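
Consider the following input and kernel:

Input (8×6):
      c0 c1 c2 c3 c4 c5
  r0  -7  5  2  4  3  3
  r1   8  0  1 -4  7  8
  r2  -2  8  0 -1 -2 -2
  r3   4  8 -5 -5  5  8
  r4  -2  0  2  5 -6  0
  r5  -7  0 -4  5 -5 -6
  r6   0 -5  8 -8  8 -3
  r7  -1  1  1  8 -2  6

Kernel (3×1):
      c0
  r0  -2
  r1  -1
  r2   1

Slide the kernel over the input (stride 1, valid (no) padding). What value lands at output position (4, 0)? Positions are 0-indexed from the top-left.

11

The receptive field on the input at this output position is [-2 / -7 / 0]. Elementwise product with the kernel and sum: -2·-2 + -7·-1 + 0·1.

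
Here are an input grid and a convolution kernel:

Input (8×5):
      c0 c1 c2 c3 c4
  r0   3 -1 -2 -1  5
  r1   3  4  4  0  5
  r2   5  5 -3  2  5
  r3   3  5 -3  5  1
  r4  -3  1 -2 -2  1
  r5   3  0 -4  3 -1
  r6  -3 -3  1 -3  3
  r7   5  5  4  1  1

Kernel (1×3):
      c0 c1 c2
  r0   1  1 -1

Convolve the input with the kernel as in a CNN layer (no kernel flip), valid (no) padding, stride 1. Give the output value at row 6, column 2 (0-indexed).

The receptive field on the input at this output position is [1 -3 3]. Elementwise product with the kernel and sum: 1·1 + -3·1 + 3·-1.

-5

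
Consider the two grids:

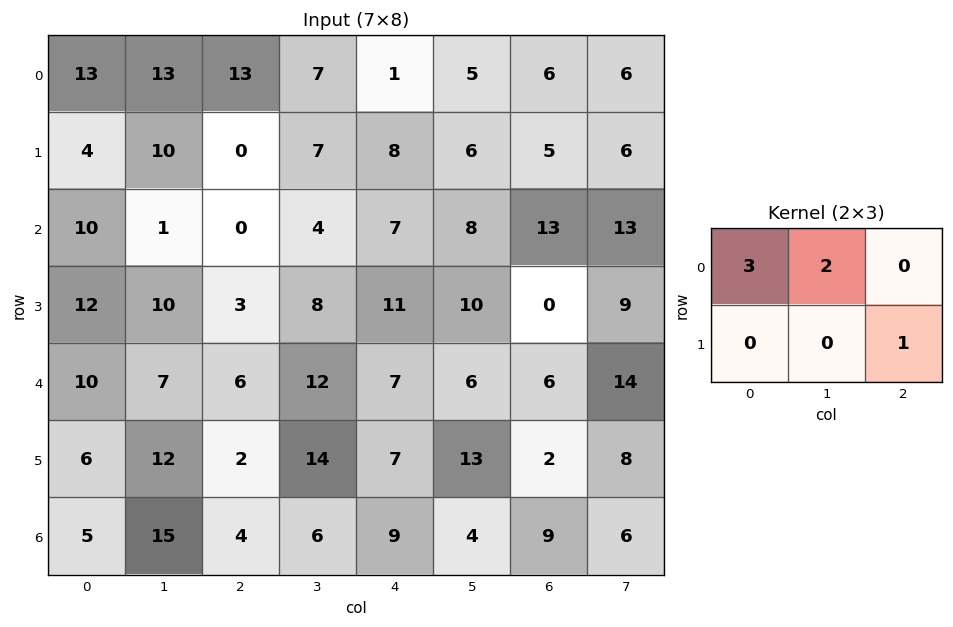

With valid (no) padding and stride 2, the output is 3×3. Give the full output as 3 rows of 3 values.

Output[0,0]: The receptive field on the input at this output position is [13 13 13 / 4 10 0]. Elementwise product with the kernel and sum: 13·3 + 13·2 + 0·1.

65 61 18
35 19 37
46 49 35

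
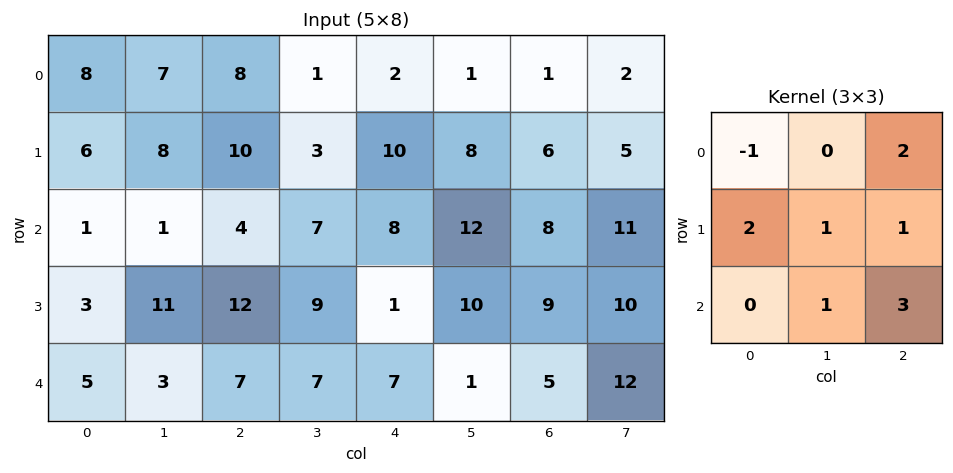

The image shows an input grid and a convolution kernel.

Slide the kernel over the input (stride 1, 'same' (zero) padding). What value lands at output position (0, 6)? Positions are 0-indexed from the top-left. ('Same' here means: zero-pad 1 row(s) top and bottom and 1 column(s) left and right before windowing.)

The receptive field on the zero-padded input at this output position is [0 0 0 / 1 1 2 / 8 6 5]. Elementwise product with the kernel and sum: 0·-1 + 0·2 + 1·2 + 1·1 + 2·1 + 6·1 + 5·3.

26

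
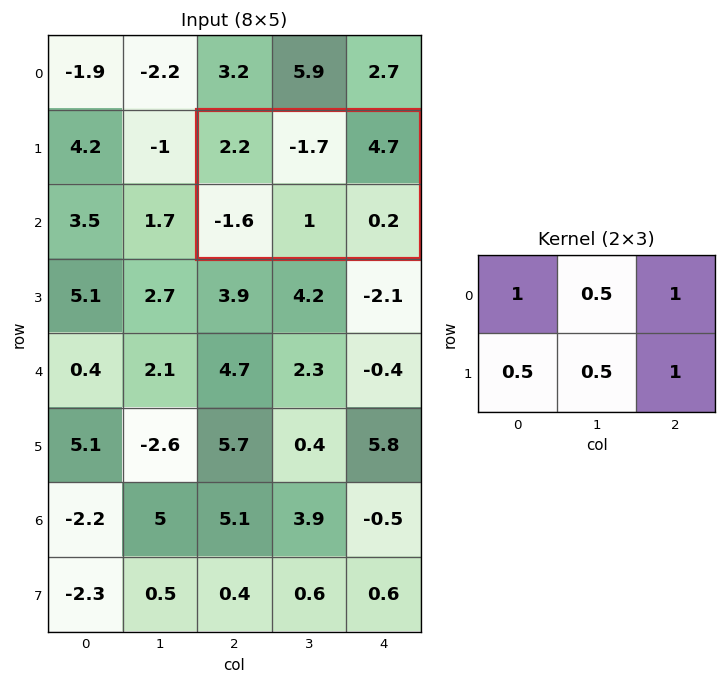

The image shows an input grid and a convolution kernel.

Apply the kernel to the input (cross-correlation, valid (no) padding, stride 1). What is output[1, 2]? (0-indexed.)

5.95

The receptive field on the input at this output position is [2.2 -1.7 4.7 / -1.6 1 0.2]. Elementwise product with the kernel and sum: 2.2·1 + -1.7·0.5 + 4.7·1 + -1.6·0.5 + 1·0.5 + 0.2·1.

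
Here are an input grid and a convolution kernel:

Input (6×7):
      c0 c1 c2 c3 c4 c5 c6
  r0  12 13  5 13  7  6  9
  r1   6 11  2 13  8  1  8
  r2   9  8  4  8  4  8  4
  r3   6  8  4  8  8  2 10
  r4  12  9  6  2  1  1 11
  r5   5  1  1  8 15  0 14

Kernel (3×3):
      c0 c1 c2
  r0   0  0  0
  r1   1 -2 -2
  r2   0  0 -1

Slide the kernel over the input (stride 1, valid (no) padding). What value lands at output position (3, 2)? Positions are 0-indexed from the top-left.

The receptive field on the input at this output position is [4 8 8 / 6 2 1 / 1 8 15]. Elementwise product with the kernel and sum: 6·1 + 2·-2 + 1·-2 + 15·-1.

-15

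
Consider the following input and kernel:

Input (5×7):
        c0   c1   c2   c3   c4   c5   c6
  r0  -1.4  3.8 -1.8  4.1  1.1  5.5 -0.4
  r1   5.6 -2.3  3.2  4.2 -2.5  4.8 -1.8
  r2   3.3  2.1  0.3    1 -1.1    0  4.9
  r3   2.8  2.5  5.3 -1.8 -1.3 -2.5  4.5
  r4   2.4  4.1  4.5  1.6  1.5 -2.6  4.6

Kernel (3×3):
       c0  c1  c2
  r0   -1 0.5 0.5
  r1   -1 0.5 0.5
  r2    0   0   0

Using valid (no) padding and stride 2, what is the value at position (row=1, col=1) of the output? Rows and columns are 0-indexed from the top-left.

The receptive field on the input at this output position is [0.3 1 -1.1 / 5.3 -1.8 -1.3 / 4.5 1.6 1.5]. Elementwise product with the kernel and sum: 0.3·-1 + 1·0.5 + -1.1·0.5 + 5.3·-1 + -1.8·0.5 + -1.3·0.5.

-7.2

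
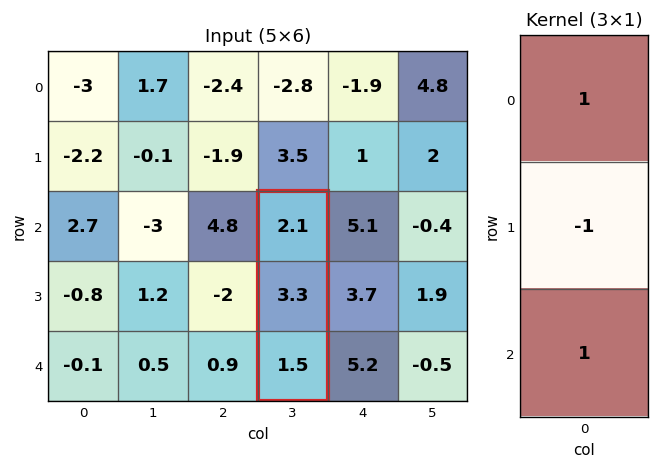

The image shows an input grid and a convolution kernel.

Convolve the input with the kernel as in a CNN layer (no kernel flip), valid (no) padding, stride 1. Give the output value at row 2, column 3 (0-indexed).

0.3

The receptive field on the input at this output position is [2.1 / 3.3 / 1.5]. Elementwise product with the kernel and sum: 2.1·1 + 3.3·-1 + 1.5·1.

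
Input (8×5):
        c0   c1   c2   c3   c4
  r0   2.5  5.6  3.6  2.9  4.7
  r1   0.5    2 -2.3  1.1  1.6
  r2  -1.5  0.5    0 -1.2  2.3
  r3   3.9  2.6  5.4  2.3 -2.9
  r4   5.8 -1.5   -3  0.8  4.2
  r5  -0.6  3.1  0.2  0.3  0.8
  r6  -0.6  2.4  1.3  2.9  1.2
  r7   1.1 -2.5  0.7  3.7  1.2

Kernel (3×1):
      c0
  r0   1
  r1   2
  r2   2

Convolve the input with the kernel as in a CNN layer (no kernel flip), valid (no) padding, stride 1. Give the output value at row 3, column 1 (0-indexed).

5.8

The receptive field on the input at this output position is [2.6 / -1.5 / 3.1]. Elementwise product with the kernel and sum: 2.6·1 + -1.5·2 + 3.1·2.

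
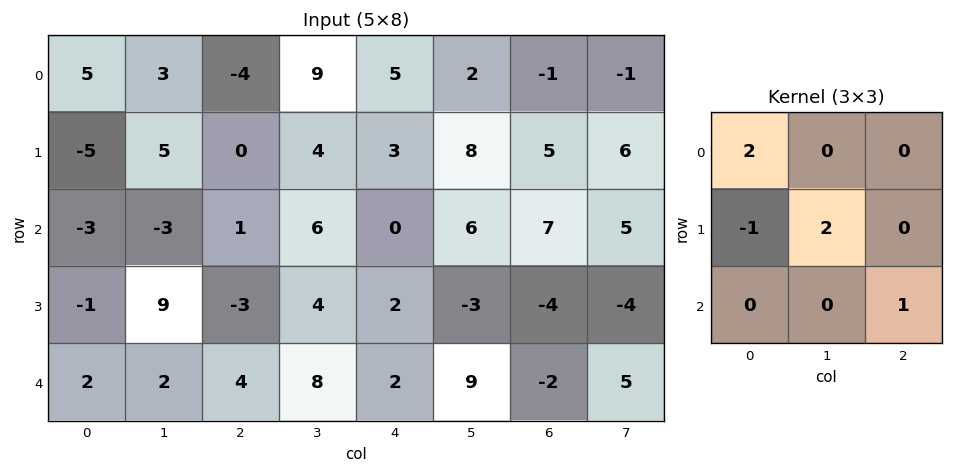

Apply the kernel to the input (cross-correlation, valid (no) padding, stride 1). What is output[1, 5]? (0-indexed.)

The receptive field on the input at this output position is [8 5 6 / 6 7 5 / -3 -4 -4]. Elementwise product with the kernel and sum: 8·2 + 6·-1 + 7·2 + -4·1.

20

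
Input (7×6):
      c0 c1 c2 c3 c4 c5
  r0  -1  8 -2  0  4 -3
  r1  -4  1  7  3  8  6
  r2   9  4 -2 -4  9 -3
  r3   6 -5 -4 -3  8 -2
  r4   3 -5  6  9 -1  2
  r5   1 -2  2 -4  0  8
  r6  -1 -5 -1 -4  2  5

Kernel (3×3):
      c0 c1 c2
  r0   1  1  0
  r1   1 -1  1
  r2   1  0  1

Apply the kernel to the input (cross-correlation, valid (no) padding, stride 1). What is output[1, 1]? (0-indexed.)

2

The receptive field on the input at this output position is [1 7 3 / 4 -2 -4 / -5 -4 -3]. Elementwise product with the kernel and sum: 1·1 + 7·1 + 4·1 + -2·-1 + -4·1 + -5·1 + -3·1.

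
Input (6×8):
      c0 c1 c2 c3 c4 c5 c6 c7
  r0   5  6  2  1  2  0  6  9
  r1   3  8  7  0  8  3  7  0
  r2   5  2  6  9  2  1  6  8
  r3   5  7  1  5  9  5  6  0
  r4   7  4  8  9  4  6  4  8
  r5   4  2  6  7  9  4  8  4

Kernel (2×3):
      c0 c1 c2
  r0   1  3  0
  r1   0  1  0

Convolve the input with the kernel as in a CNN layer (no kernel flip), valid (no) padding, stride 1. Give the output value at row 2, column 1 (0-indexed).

21

The receptive field on the input at this output position is [2 6 9 / 7 1 5]. Elementwise product with the kernel and sum: 2·1 + 6·3 + 1·1.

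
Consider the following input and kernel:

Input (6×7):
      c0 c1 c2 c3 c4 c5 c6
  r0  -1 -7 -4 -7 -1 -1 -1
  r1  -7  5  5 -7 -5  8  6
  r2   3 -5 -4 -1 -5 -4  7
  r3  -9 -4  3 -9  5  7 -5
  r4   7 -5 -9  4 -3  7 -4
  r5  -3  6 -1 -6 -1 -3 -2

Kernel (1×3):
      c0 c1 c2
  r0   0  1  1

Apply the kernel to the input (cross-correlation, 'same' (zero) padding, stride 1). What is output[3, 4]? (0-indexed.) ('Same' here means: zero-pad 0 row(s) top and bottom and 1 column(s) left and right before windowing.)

The receptive field on the zero-padded input at this output position is [-9 5 7]. Elementwise product with the kernel and sum: 5·1 + 7·1.

12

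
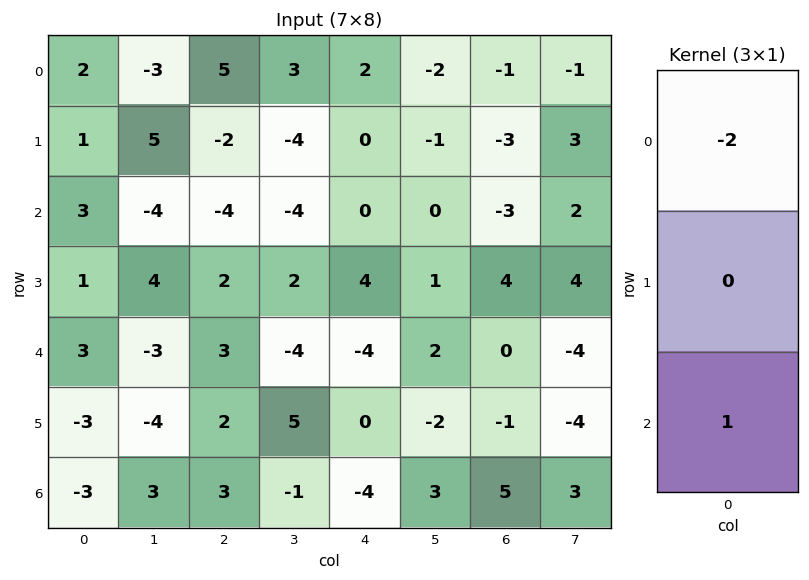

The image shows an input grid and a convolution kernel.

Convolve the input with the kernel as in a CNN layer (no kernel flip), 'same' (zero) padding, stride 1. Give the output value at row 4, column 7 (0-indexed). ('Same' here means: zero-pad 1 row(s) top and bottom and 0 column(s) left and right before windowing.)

The receptive field on the zero-padded input at this output position is [4 / -4 / -4]. Elementwise product with the kernel and sum: 4·-2 + -4·1.

-12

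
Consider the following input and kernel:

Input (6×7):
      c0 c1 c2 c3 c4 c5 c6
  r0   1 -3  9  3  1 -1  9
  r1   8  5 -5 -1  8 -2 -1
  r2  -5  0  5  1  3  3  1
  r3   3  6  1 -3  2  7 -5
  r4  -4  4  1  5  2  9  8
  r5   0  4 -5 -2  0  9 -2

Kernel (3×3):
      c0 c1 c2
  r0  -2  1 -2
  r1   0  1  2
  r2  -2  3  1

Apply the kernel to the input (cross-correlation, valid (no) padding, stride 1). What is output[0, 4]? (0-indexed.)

The receptive field on the input at this output position is [1 -1 9 / 8 -2 -1 / 3 3 1]. Elementwise product with the kernel and sum: 1·-2 + -1·1 + 9·-2 + -2·1 + -1·2 + 3·-2 + 3·3 + 1·1.

-21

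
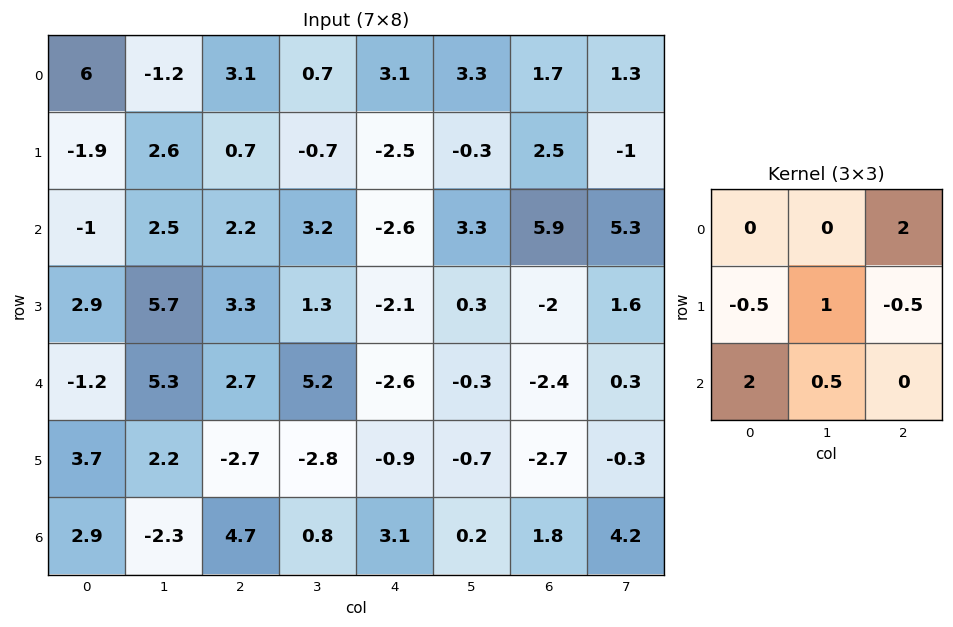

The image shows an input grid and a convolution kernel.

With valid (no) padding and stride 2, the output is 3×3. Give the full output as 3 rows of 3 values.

8.65 12.4 -0.45
7.25 3.5 8.8
11.75 3.6 2.6

Output[0,0]: The receptive field on the input at this output position is [6 -1.2 3.1 / -1.9 2.6 0.7 / -1 2.5 2.2]. Elementwise product with the kernel and sum: 3.1·2 + -1.9·-0.5 + 2.6·1 + 0.7·-0.5 + -1·2 + 2.5·0.5.
Output[0,1]: The receptive field on the input at this output position is [3.1 0.7 3.1 / 0.7 -0.7 -2.5 / 2.2 3.2 -2.6]. Elementwise product with the kernel and sum: 3.1·2 + 0.7·-0.5 + -0.7·1 + -2.5·-0.5 + 2.2·2 + 3.2·0.5.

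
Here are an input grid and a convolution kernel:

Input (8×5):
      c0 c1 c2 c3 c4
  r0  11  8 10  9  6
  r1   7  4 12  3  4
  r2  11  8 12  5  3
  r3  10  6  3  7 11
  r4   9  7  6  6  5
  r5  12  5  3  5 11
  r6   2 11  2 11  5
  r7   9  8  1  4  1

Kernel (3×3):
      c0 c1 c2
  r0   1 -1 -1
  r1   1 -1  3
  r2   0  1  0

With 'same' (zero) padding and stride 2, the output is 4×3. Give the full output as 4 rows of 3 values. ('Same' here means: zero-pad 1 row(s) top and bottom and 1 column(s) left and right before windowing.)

Output[0,0]: The receptive field on the zero-padded input at this output position is [0 0 0 / 0 11 8 / 0 7 4]. Elementwise product with the kernel and sum: 0·1 + 0·-1 + 0·-1 + 0·1 + 11·-1 + 8·3 + 7·1.

20 37 7
12 3 12
8 18 8
23 40 1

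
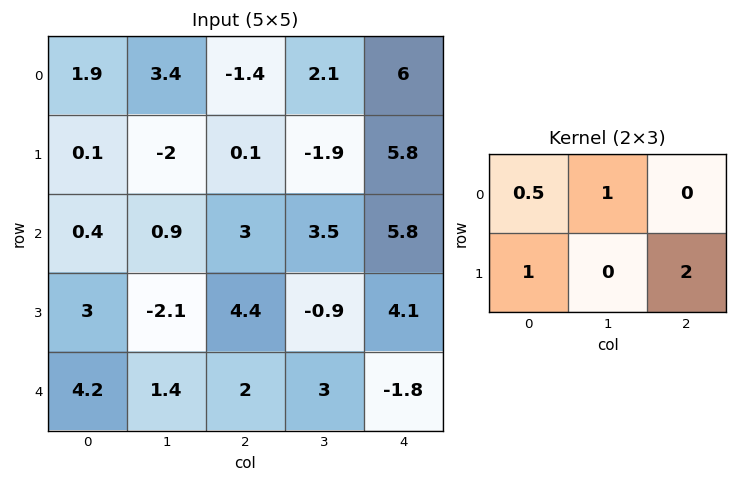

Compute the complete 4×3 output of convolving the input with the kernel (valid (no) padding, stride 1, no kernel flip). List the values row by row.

Output[0,0]: The receptive field on the input at this output position is [1.9 3.4 -1.4 / 0.1 -2 0.1]. Elementwise product with the kernel and sum: 1.9·0.5 + 3.4·1 + 0.1·1 + 0.1·2.

4.65 -5.5 13.1
4.45 7 12.75
12.9 -0.45 17.6
7.6 10.75 -0.3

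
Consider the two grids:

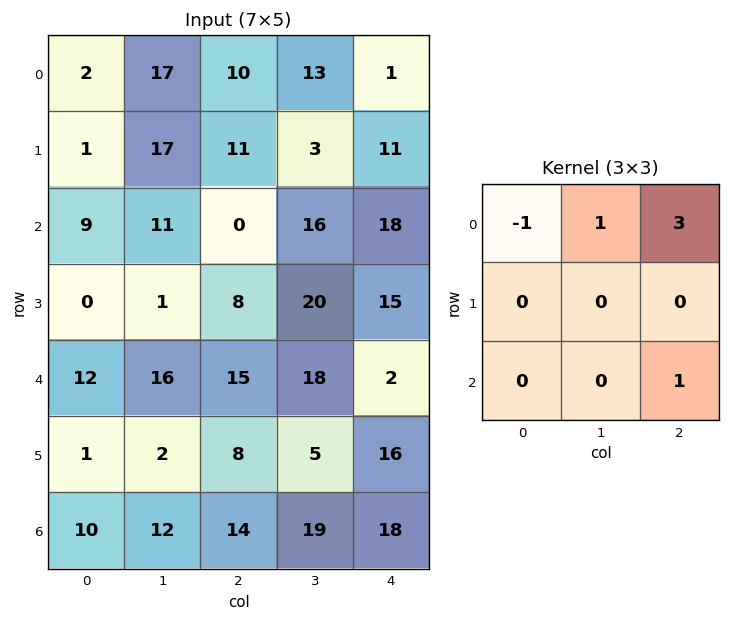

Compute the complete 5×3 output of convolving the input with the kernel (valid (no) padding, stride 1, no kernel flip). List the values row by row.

Output[0,0]: The receptive field on the input at this output position is [2 17 10 / 1 17 11 / 9 11 0]. Elementwise product with the kernel and sum: 2·-1 + 17·1 + 10·3 + 0·1.

45 48 24
57 23 40
17 55 72
33 72 73
63 72 27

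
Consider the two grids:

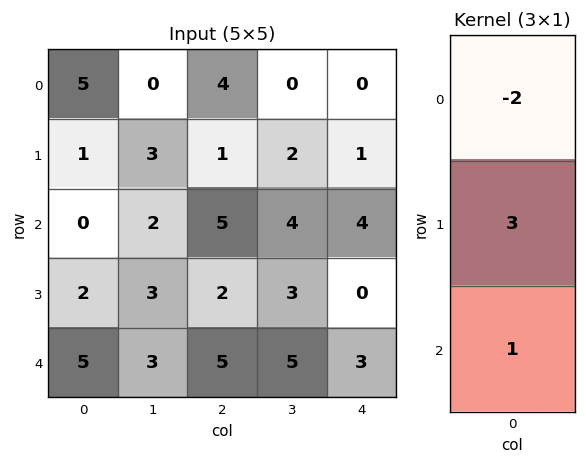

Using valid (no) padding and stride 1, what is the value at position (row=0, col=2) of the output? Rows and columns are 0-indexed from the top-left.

The receptive field on the input at this output position is [4 / 1 / 5]. Elementwise product with the kernel and sum: 4·-2 + 1·3 + 5·1.

0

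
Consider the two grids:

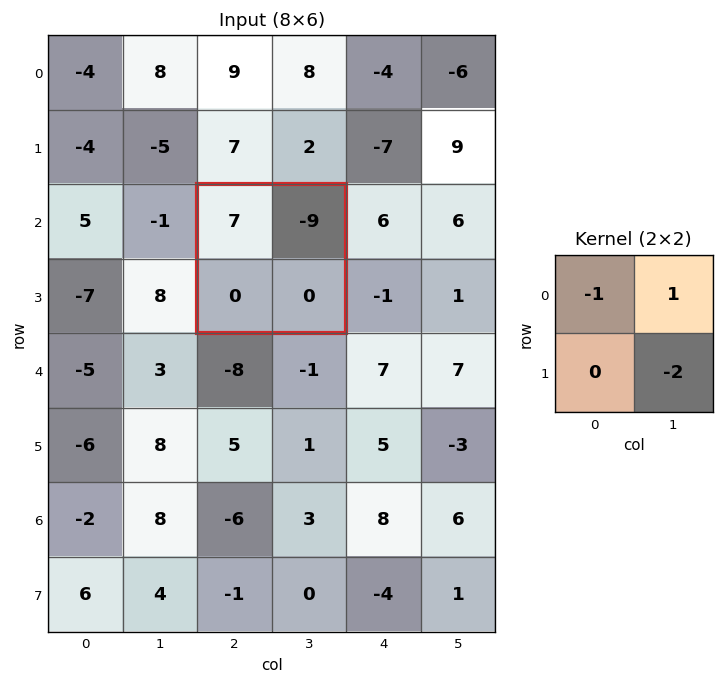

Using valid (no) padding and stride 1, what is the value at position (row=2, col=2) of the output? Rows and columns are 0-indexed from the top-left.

The receptive field on the input at this output position is [7 -9 / 0 0]. Elementwise product with the kernel and sum: 7·-1 + -9·1 + 0·-2.

-16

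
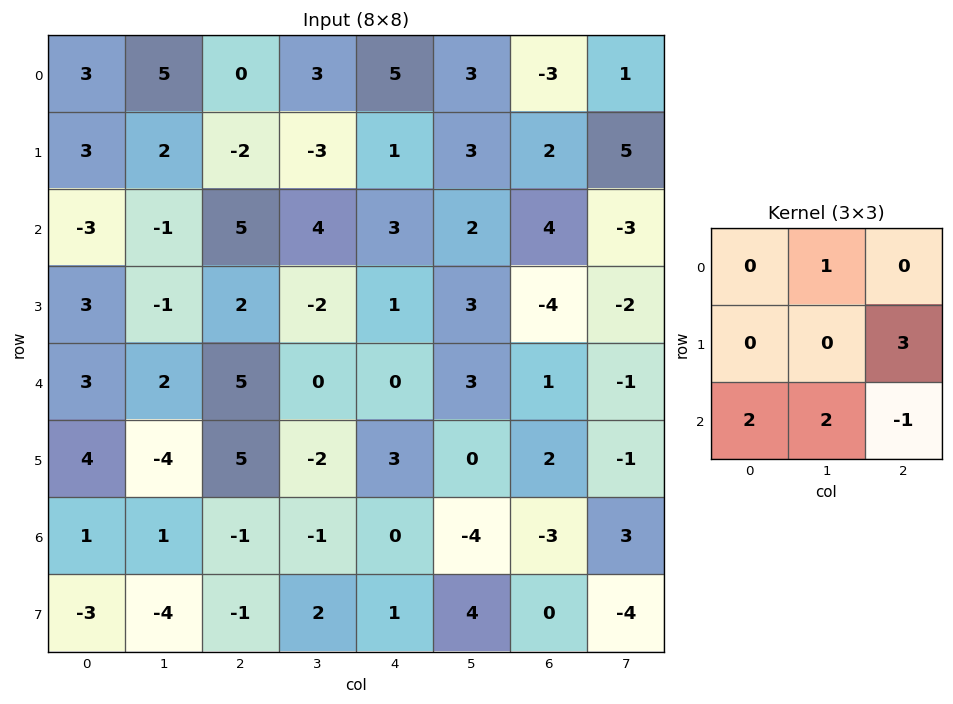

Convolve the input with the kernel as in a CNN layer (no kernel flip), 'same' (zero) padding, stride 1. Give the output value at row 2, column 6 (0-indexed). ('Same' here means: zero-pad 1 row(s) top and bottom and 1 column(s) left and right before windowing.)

-7

The receptive field on the zero-padded input at this output position is [3 2 5 / 2 4 -3 / 3 -4 -2]. Elementwise product with the kernel and sum: 2·1 + -3·3 + 3·2 + -4·2 + -2·-1.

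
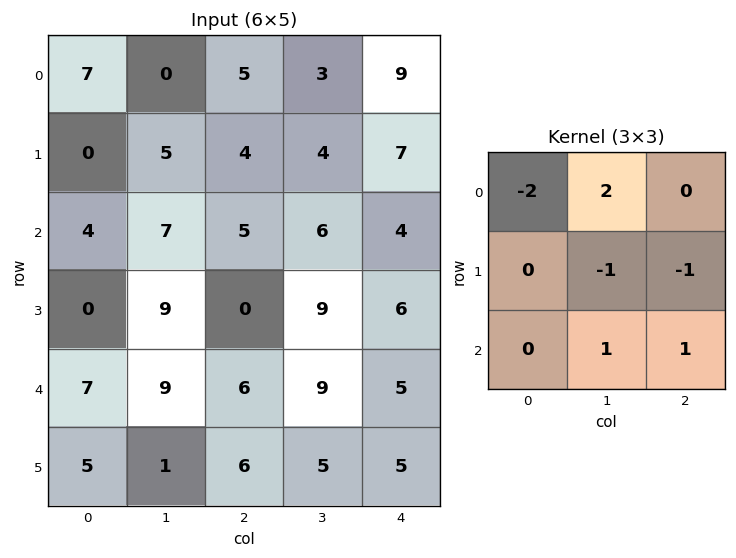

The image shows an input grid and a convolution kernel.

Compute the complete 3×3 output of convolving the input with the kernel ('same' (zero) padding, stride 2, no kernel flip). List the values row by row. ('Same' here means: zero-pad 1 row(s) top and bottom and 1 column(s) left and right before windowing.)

-2 0 -2
-2 -4 8
-10 -22 -6

Output[0,0]: The receptive field on the zero-padded input at this output position is [0 0 0 / 0 7 0 / 0 0 5]. Elementwise product with the kernel and sum: 0·-2 + 0·2 + 7·-1 + 0·-1 + 0·1 + 5·1.
Output[0,1]: The receptive field on the zero-padded input at this output position is [0 0 0 / 0 5 3 / 5 4 4]. Elementwise product with the kernel and sum: 0·-2 + 0·2 + 5·-1 + 3·-1 + 4·1 + 4·1.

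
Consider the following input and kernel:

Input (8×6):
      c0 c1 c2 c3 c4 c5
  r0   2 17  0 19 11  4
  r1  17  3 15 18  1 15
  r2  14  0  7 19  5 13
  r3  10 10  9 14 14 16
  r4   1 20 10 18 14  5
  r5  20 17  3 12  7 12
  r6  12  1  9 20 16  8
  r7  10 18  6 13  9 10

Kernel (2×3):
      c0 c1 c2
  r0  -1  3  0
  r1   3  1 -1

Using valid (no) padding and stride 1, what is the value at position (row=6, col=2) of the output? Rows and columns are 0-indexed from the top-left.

The receptive field on the input at this output position is [9 20 16 / 6 13 9]. Elementwise product with the kernel and sum: 9·-1 + 20·3 + 6·3 + 13·1 + 9·-1.

73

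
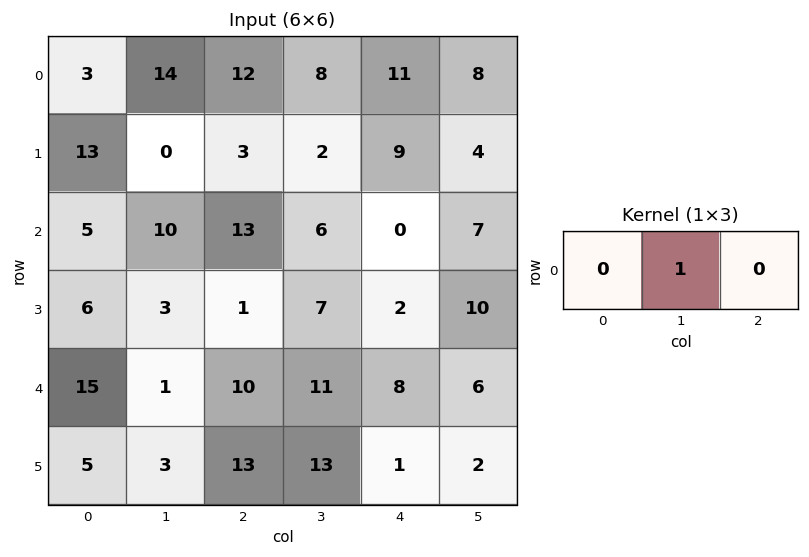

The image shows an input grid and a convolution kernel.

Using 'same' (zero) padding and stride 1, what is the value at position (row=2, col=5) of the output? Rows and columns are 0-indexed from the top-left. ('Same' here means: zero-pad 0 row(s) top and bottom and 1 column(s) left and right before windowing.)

The receptive field on the zero-padded input at this output position is [0 7 0]. Elementwise product with the kernel and sum: 7·1.

7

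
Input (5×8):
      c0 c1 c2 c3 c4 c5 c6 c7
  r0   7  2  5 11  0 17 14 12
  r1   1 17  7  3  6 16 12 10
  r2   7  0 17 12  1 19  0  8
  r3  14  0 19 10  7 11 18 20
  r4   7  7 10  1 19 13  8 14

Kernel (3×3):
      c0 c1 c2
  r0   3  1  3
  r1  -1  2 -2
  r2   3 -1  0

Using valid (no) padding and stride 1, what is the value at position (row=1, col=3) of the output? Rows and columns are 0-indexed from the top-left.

The receptive field on the input at this output position is [3 6 16 / 12 1 19 / 10 7 11]. Elementwise product with the kernel and sum: 3·3 + 6·1 + 16·3 + 12·-1 + 1·2 + 19·-2 + 10·3 + 7·-1.

38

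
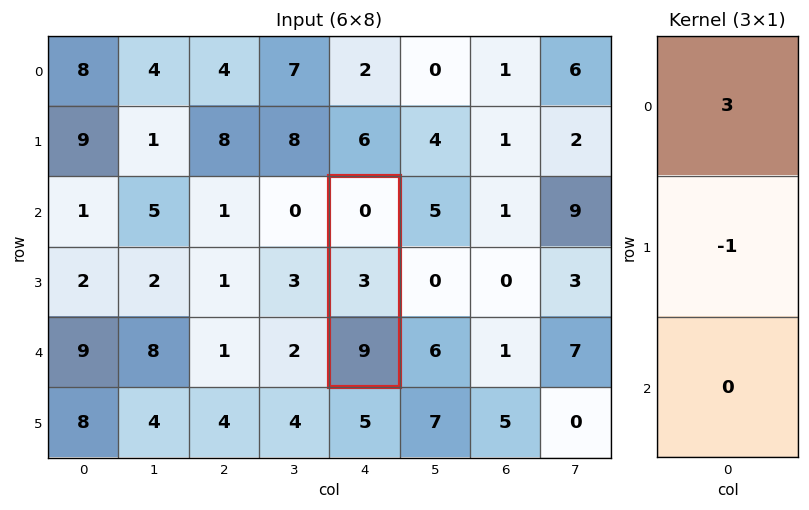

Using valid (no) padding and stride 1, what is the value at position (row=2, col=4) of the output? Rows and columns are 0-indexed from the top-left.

The receptive field on the input at this output position is [0 / 3 / 9]. Elementwise product with the kernel and sum: 0·3 + 3·-1.

-3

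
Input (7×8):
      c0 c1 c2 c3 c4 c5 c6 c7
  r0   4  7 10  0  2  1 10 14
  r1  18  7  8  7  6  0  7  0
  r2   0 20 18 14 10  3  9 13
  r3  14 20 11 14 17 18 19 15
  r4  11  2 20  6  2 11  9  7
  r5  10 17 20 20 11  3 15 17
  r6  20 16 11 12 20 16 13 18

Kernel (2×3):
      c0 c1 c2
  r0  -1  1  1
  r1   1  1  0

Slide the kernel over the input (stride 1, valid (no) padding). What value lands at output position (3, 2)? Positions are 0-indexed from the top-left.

The receptive field on the input at this output position is [11 14 17 / 20 6 2]. Elementwise product with the kernel and sum: 11·-1 + 14·1 + 17·1 + 20·1 + 6·1.

46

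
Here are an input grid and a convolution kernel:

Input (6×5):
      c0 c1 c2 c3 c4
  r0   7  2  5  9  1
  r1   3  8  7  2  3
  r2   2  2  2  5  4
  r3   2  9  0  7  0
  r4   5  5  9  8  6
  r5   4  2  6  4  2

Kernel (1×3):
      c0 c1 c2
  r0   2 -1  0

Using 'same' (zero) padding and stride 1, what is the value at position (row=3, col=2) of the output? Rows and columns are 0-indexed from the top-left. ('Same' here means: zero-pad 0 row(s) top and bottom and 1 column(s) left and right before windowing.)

18

The receptive field on the zero-padded input at this output position is [9 0 7]. Elementwise product with the kernel and sum: 9·2 + 0·-1.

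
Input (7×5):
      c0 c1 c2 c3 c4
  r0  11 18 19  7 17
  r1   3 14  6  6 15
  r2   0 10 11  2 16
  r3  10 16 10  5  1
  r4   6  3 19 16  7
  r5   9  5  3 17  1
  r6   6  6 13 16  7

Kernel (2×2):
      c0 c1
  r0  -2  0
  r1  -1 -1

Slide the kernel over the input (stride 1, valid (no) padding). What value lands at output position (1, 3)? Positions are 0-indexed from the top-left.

The receptive field on the input at this output position is [6 15 / 2 16]. Elementwise product with the kernel and sum: 6·-2 + 2·-1 + 16·-1.

-30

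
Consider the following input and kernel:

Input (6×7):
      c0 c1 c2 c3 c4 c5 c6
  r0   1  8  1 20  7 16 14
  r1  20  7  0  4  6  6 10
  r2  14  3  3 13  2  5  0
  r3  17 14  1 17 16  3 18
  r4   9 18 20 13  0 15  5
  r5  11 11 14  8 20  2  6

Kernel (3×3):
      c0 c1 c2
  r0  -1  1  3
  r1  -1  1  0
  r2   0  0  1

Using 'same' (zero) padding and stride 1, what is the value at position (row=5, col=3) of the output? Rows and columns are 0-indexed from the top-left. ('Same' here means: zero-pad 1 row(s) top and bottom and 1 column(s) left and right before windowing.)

-13

The receptive field on the zero-padded input at this output position is [20 13 0 / 14 8 20 / 0 0 0]. Elementwise product with the kernel and sum: 20·-1 + 13·1 + 0·3 + 14·-1 + 8·1 + 0·1.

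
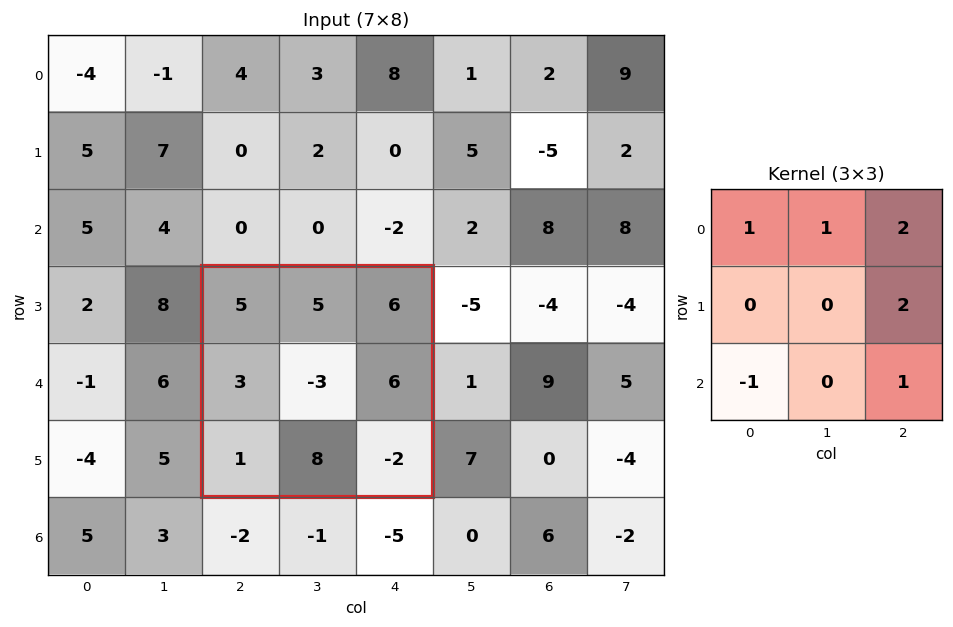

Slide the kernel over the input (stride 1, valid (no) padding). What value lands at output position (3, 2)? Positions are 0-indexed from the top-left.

The receptive field on the input at this output position is [5 5 6 / 3 -3 6 / 1 8 -2]. Elementwise product with the kernel and sum: 5·1 + 5·1 + 6·2 + 6·2 + 1·-1 + -2·1.

31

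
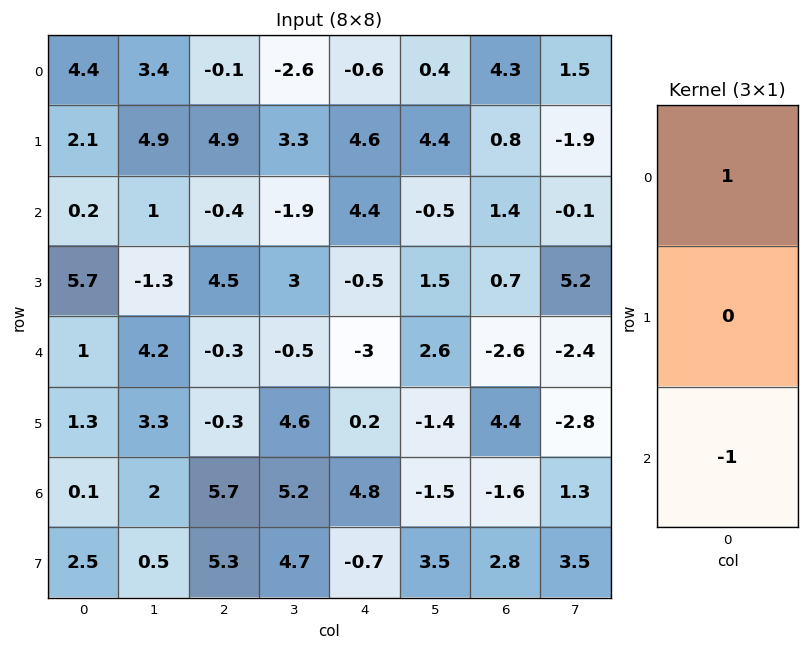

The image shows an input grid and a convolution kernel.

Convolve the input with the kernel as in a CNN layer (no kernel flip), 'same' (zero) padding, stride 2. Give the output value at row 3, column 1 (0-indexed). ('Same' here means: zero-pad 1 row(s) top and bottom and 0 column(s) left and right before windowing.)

-5.6

The receptive field on the zero-padded input at this output position is [-0.3 / 5.7 / 5.3]. Elementwise product with the kernel and sum: -0.3·1 + 5.3·-1.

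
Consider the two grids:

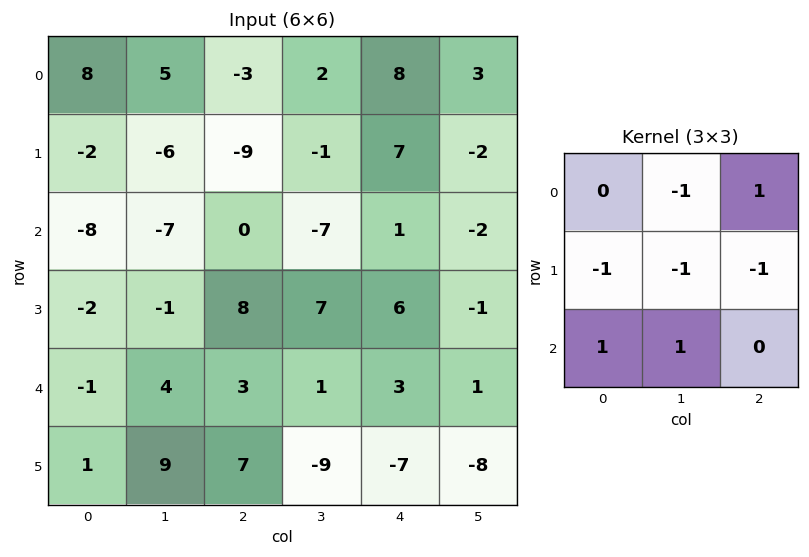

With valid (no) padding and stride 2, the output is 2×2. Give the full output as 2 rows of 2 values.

Output[0,0]: The receptive field on the input at this output position is [8 5 -3 / -2 -6 -9 / -8 -7 0]. Elementwise product with the kernel and sum: 5·-1 + -3·1 + -2·-1 + -6·-1 + -9·-1 + -8·1 + -7·1.
Output[0,1]: The receptive field on the input at this output position is [-3 2 8 / -9 -1 7 / 0 -7 1]. Elementwise product with the kernel and sum: 2·-1 + 8·1 + -9·-1 + -1·-1 + 7·-1 + 0·1 + -7·1.

-6 2
5 -9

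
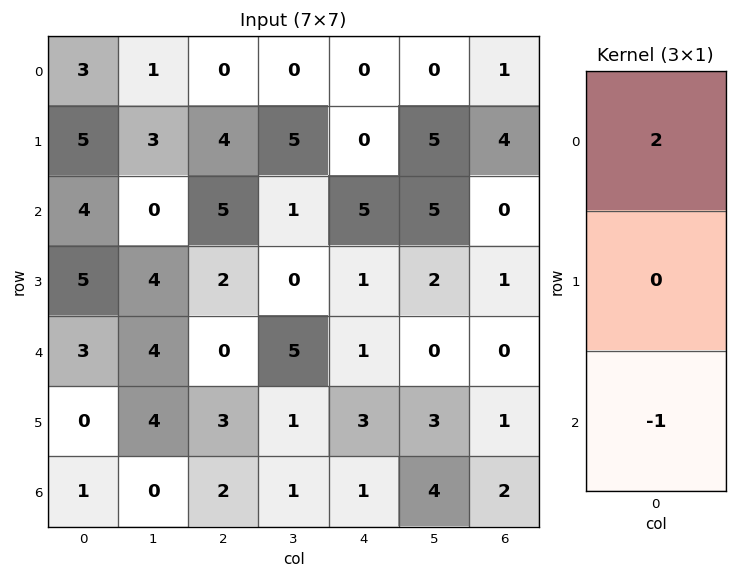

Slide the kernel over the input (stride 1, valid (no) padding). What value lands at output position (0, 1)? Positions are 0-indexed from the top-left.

2

The receptive field on the input at this output position is [1 / 3 / 0]. Elementwise product with the kernel and sum: 1·2 + 0·-1.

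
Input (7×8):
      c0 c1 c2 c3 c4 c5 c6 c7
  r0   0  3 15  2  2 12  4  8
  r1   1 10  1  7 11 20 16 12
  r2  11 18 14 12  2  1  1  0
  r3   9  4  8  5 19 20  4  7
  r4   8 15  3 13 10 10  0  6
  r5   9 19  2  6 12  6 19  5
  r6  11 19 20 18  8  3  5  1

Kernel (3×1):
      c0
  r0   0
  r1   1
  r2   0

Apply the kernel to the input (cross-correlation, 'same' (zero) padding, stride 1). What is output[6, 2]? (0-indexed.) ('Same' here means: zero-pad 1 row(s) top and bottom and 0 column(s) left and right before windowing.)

The receptive field on the zero-padded input at this output position is [2 / 20 / 0]. Elementwise product with the kernel and sum: 20·1.

20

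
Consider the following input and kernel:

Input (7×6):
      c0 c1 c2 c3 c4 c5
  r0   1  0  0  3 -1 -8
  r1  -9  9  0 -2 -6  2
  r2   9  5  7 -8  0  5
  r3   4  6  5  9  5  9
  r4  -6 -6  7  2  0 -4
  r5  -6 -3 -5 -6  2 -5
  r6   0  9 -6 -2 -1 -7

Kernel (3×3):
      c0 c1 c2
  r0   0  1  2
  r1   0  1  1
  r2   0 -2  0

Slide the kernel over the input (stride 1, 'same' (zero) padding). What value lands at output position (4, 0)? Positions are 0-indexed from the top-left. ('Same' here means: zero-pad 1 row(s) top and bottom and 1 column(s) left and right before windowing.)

The receptive field on the zero-padded input at this output position is [0 4 6 / 0 -6 -6 / 0 -6 -3]. Elementwise product with the kernel and sum: 4·1 + 6·2 + -6·1 + -6·1 + -6·-2.

16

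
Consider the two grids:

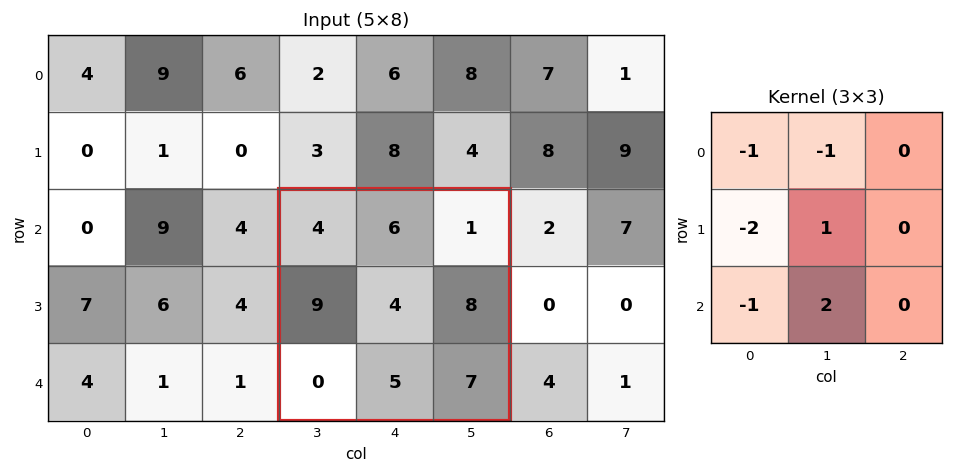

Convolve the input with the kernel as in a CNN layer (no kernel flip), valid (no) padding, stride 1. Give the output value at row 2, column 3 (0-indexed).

The receptive field on the input at this output position is [4 6 1 / 9 4 8 / 0 5 7]. Elementwise product with the kernel and sum: 4·-1 + 6·-1 + 9·-2 + 4·1 + 0·-1 + 5·2.

-14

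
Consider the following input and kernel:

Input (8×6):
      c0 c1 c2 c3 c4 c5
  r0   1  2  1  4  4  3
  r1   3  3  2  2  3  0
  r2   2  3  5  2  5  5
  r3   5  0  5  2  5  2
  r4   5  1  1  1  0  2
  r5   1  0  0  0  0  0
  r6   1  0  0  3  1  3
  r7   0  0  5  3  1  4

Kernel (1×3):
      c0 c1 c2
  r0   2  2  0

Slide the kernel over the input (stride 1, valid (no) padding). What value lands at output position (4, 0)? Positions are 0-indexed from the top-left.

12

The receptive field on the input at this output position is [5 1 1]. Elementwise product with the kernel and sum: 5·2 + 1·2.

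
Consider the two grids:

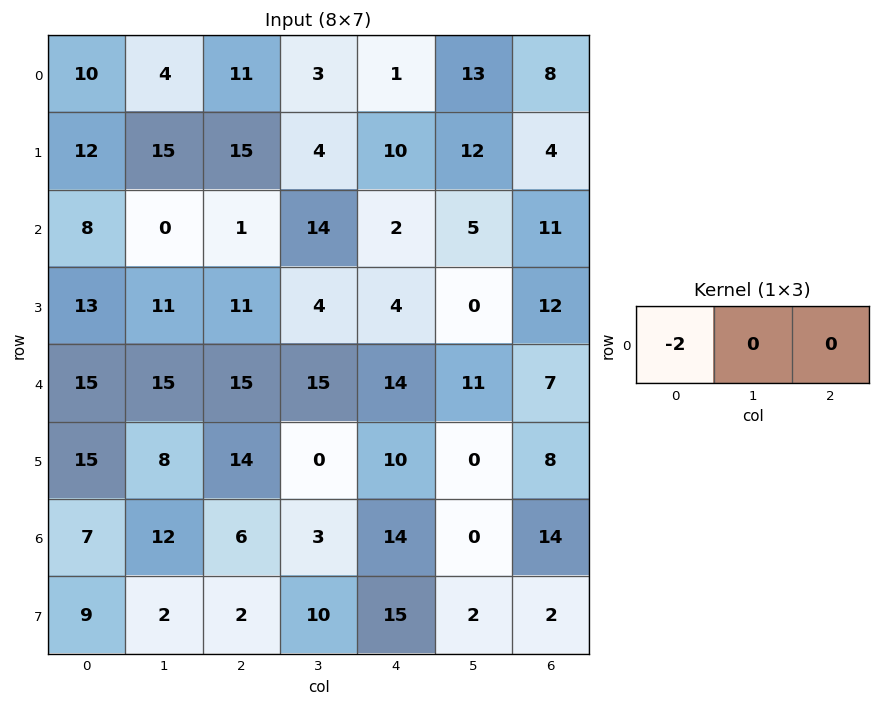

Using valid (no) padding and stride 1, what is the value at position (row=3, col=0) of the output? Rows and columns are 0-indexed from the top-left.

-26

The receptive field on the input at this output position is [13 11 11]. Elementwise product with the kernel and sum: 13·-2.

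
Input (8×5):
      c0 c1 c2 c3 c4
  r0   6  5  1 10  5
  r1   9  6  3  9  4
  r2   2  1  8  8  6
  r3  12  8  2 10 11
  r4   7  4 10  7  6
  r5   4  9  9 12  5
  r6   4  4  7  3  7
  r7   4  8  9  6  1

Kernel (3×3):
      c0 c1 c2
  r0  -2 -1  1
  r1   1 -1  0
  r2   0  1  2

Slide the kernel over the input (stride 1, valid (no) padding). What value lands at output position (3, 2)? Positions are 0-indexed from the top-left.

22

The receptive field on the input at this output position is [2 10 11 / 10 7 6 / 9 12 5]. Elementwise product with the kernel and sum: 2·-2 + 10·-1 + 11·1 + 10·1 + 7·-1 + 12·1 + 5·2.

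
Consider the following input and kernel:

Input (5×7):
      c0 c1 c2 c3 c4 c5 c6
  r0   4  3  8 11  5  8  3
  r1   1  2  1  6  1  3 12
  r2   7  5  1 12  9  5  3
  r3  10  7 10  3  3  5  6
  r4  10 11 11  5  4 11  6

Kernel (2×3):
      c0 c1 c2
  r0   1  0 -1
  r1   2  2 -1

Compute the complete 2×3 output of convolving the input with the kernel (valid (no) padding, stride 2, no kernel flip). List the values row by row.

Output[0,0]: The receptive field on the input at this output position is [4 3 8 / 1 2 1]. Elementwise product with the kernel and sum: 4·1 + 8·-1 + 1·2 + 2·2 + 1·-1.
Output[0,1]: The receptive field on the input at this output position is [8 11 5 / 1 6 1]. Elementwise product with the kernel and sum: 8·1 + 5·-1 + 1·2 + 6·2 + 1·-1.

1 16 -2
30 15 16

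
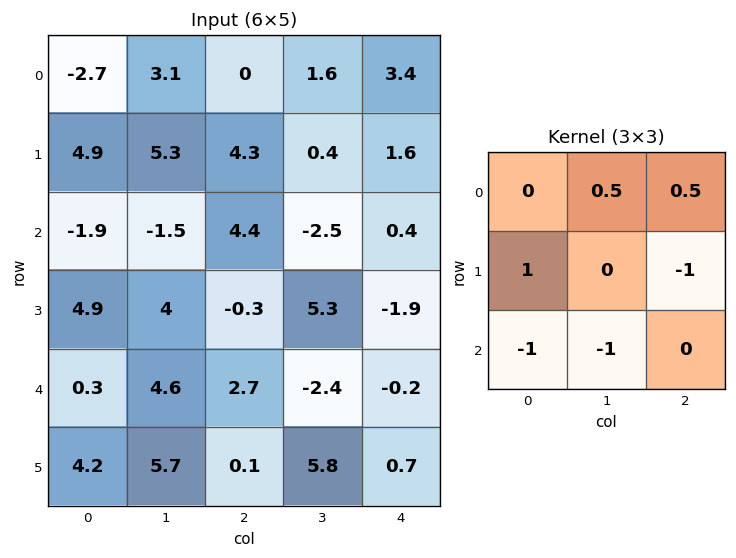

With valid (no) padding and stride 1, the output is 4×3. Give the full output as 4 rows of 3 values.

Output[0,0]: The receptive field on the input at this output position is [-2.7 3.1 0 / 4.9 5.3 4.3 / -1.9 -1.5 4.4]. Elementwise product with the kernel and sum: 3.1·0.5 + 0·0.5 + 4.9·1 + 4.3·-1 + -1.9·-1 + -1.5·-1.

5.55 2.8 3.3
-10.4 -0.35 0
1.75 -7.65 0.25
-10.45 3.7 -1.3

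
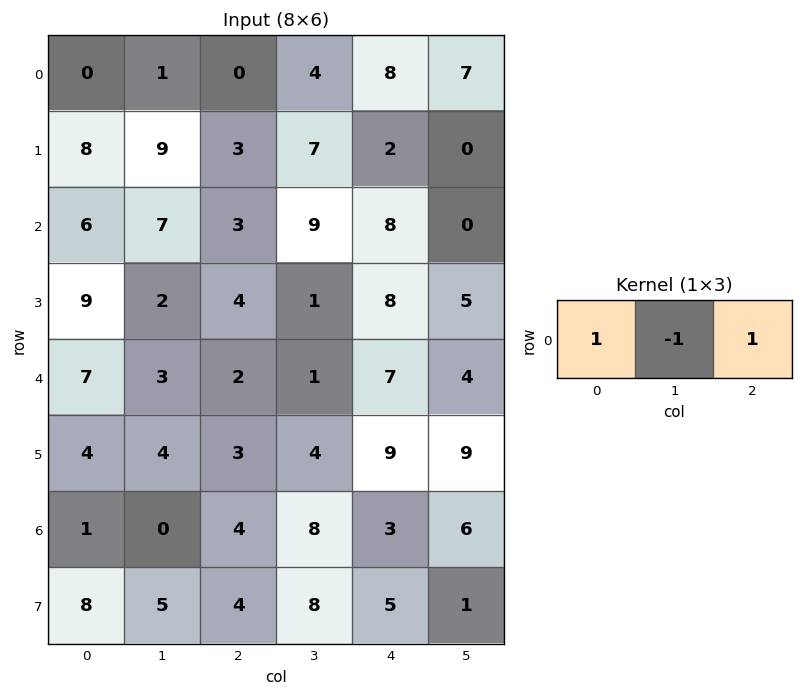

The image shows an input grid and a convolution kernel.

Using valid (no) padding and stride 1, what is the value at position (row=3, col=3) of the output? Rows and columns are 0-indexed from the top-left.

The receptive field on the input at this output position is [1 8 5]. Elementwise product with the kernel and sum: 1·1 + 8·-1 + 5·1.

-2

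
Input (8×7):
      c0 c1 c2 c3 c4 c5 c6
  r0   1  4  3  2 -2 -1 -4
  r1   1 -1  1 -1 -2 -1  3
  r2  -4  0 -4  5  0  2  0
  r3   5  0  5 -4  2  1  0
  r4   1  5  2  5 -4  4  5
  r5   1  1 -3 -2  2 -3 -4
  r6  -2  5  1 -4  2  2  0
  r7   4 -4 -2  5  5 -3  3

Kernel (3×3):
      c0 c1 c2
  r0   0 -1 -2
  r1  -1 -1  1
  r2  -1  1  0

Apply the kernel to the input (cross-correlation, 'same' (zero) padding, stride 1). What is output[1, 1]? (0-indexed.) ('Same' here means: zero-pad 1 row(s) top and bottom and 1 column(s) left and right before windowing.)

-5

The receptive field on the zero-padded input at this output position is [1 4 3 / 1 -1 1 / -4 0 -4]. Elementwise product with the kernel and sum: 4·-1 + 3·-2 + 1·-1 + -1·-1 + 1·1 + -4·-1 + 0·1.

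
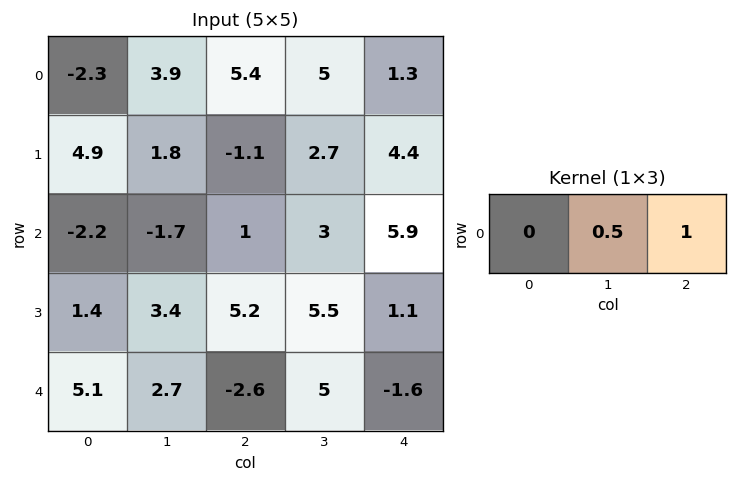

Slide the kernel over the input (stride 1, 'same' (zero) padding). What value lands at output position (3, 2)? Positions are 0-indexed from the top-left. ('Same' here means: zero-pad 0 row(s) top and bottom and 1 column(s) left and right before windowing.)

The receptive field on the zero-padded input at this output position is [3.4 5.2 5.5]. Elementwise product with the kernel and sum: 5.2·0.5 + 5.5·1.

8.1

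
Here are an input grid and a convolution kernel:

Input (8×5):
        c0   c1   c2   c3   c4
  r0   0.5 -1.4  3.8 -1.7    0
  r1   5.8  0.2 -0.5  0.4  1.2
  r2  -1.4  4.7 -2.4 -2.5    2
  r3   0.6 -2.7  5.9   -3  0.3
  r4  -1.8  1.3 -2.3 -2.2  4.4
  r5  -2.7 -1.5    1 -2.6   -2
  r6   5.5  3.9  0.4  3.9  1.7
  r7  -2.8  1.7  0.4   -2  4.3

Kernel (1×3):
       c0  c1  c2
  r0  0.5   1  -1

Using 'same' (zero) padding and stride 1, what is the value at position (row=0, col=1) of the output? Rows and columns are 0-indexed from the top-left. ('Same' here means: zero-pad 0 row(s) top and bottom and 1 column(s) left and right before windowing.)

-4.95

The receptive field on the zero-padded input at this output position is [0.5 -1.4 3.8]. Elementwise product with the kernel and sum: 0.5·0.5 + -1.4·1 + 3.8·-1.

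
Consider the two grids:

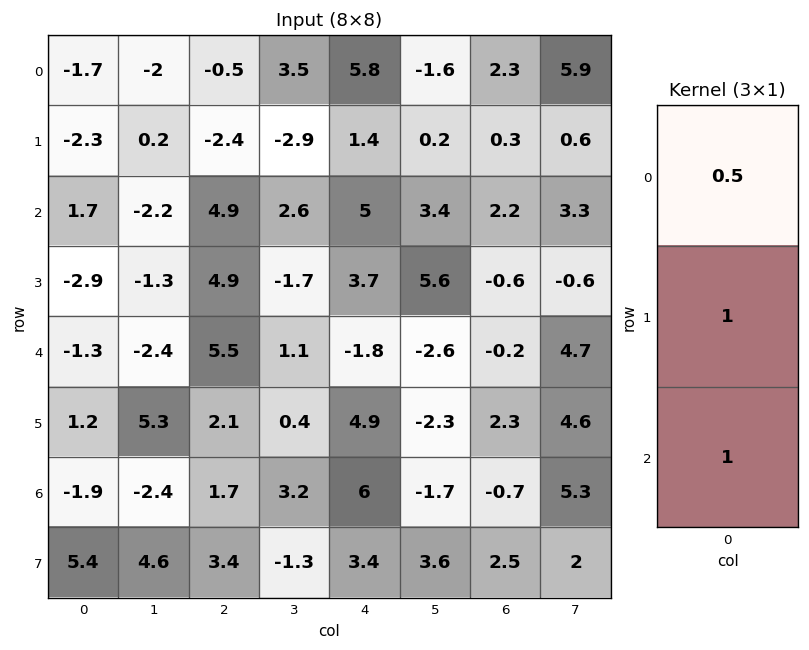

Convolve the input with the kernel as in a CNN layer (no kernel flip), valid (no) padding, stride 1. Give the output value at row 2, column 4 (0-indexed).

The receptive field on the input at this output position is [5 / 3.7 / -1.8]. Elementwise product with the kernel and sum: 5·0.5 + 3.7·1 + -1.8·1.

4.4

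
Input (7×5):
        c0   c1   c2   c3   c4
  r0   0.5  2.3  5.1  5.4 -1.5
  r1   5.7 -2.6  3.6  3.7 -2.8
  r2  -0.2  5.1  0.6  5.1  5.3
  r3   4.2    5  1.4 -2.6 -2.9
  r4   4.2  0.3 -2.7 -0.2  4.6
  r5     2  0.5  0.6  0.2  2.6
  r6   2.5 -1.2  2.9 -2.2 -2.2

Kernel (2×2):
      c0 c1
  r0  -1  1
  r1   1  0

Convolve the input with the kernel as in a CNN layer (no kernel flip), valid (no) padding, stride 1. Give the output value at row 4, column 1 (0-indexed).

-2.5

The receptive field on the input at this output position is [0.3 -2.7 / 0.5 0.6]. Elementwise product with the kernel and sum: 0.3·-1 + -2.7·1 + 0.5·1.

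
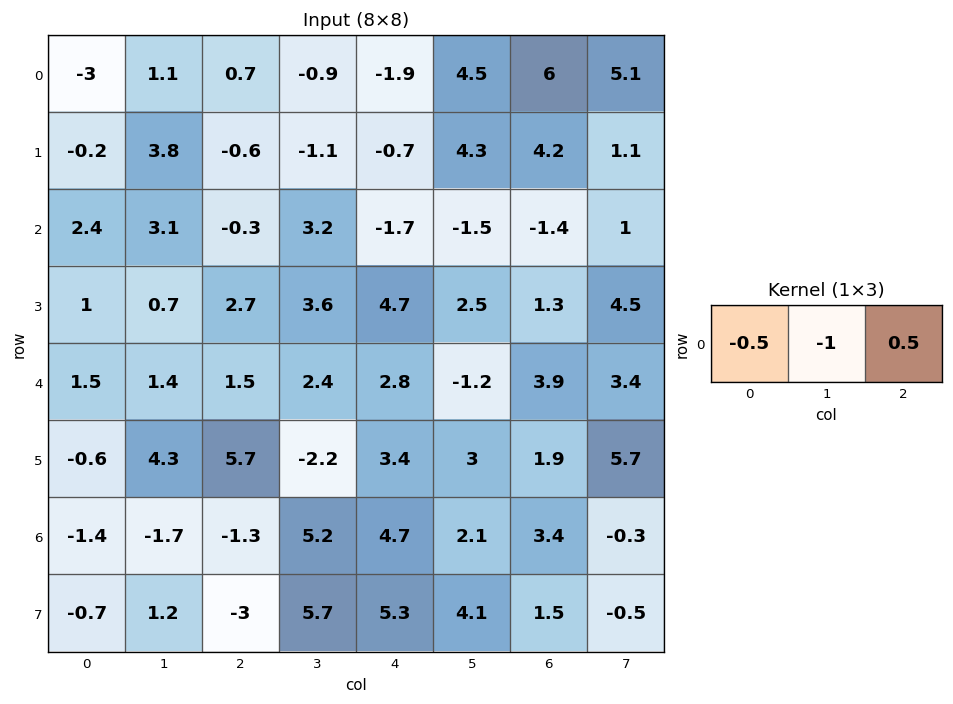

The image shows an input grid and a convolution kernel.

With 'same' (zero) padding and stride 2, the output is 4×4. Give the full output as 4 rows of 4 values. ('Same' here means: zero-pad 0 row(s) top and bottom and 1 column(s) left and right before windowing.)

3.55 -1.7 4.6 -5.7
-0.85 0.35 -0.65 2.65
-0.8 -1 -4.6 -1.6
0.55 4.75 -6.25 -4.6

Output[0,0]: The receptive field on the zero-padded input at this output position is [0 -3 1.1]. Elementwise product with the kernel and sum: 0·-0.5 + -3·-1 + 1.1·0.5.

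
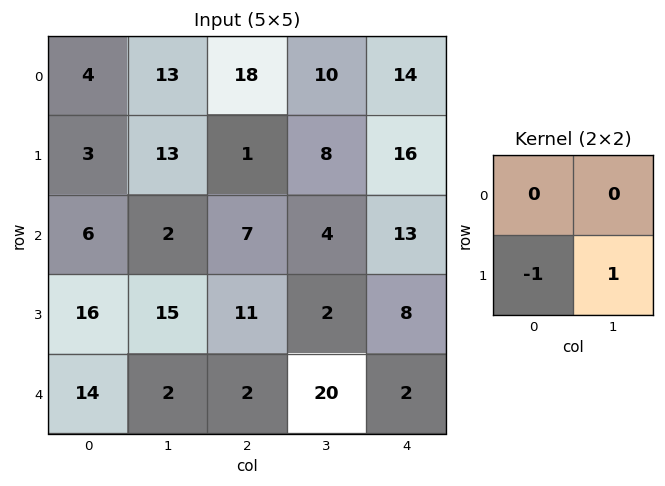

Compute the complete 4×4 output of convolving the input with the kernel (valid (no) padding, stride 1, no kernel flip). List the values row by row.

Output[0,0]: The receptive field on the input at this output position is [4 13 / 3 13]. Elementwise product with the kernel and sum: 3·-1 + 13·1.
Output[0,1]: The receptive field on the input at this output position is [13 18 / 13 1]. Elementwise product with the kernel and sum: 13·-1 + 1·1.

10 -12 7 8
-4 5 -3 9
-1 -4 -9 6
-12 0 18 -18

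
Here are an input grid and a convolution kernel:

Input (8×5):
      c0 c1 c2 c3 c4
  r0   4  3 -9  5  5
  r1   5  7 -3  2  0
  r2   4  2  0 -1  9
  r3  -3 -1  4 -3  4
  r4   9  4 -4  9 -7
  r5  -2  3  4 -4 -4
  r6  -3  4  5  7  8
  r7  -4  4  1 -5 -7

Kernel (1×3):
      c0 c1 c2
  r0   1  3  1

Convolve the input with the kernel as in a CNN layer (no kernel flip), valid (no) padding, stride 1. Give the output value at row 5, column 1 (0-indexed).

11

The receptive field on the input at this output position is [3 4 -4]. Elementwise product with the kernel and sum: 3·1 + 4·3 + -4·1.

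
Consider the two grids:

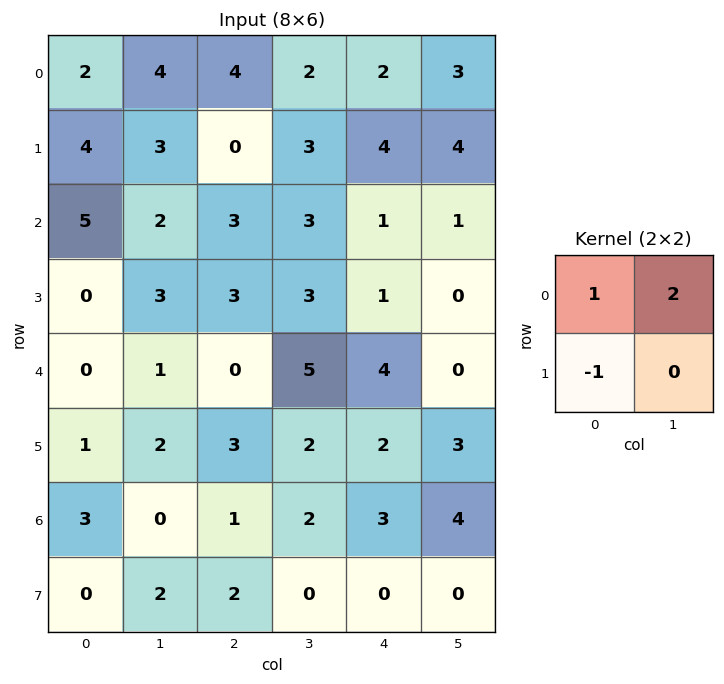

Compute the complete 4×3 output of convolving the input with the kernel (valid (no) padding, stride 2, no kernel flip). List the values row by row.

6 8 4
9 6 2
1 7 2
3 3 11

Output[0,0]: The receptive field on the input at this output position is [2 4 / 4 3]. Elementwise product with the kernel and sum: 2·1 + 4·2 + 4·-1.
Output[0,1]: The receptive field on the input at this output position is [4 2 / 0 3]. Elementwise product with the kernel and sum: 4·1 + 2·2 + 0·-1.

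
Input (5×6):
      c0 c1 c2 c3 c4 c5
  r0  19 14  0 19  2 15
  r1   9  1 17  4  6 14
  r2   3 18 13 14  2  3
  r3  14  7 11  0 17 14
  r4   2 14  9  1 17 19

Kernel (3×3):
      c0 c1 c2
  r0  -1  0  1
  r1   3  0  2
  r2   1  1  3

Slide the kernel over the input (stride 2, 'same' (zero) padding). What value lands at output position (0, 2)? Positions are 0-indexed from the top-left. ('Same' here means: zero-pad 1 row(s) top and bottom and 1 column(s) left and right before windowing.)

139

The receptive field on the zero-padded input at this output position is [0 0 0 / 19 2 15 / 4 6 14]. Elementwise product with the kernel and sum: 0·-1 + 0·1 + 19·3 + 15·2 + 4·1 + 6·1 + 14·3.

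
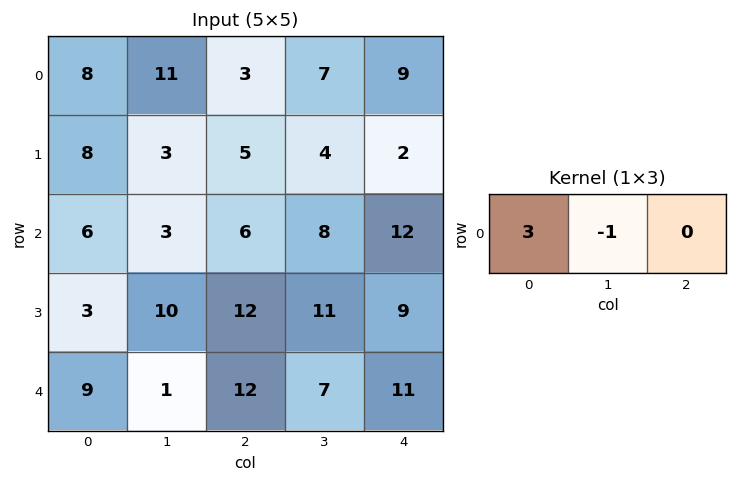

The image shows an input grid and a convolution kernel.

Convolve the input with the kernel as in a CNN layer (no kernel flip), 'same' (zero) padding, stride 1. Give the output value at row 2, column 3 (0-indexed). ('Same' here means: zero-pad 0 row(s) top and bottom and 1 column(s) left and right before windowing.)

10

The receptive field on the zero-padded input at this output position is [6 8 12]. Elementwise product with the kernel and sum: 6·3 + 8·-1.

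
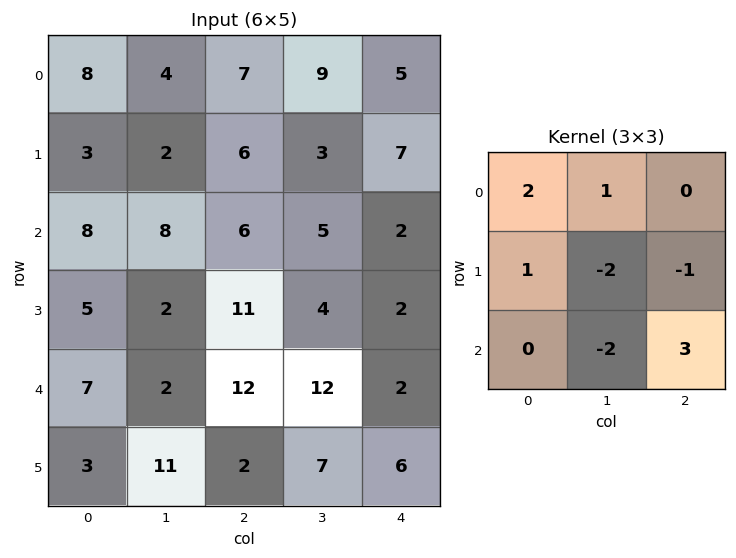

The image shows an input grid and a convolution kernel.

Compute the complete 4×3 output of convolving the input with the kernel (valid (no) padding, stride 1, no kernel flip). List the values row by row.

15 5 12
23 -9 7
46 10 0
-13 -2 16

Output[0,0]: The receptive field on the input at this output position is [8 4 7 / 3 2 6 / 8 8 6]. Elementwise product with the kernel and sum: 8·2 + 4·1 + 3·1 + 2·-2 + 6·-1 + 8·-2 + 6·3.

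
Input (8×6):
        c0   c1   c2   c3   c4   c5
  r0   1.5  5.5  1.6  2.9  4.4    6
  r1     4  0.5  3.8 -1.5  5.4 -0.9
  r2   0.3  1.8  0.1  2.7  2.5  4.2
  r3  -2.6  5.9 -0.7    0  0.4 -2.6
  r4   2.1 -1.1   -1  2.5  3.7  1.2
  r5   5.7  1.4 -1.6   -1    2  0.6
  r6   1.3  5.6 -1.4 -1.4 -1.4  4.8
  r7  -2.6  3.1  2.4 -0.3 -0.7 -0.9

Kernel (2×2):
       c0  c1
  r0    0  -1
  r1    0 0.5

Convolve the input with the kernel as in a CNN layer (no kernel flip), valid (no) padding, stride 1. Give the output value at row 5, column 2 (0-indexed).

0.3

The receptive field on the input at this output position is [-1.6 -1 / -1.4 -1.4]. Elementwise product with the kernel and sum: -1·-1 + -1.4·0.5.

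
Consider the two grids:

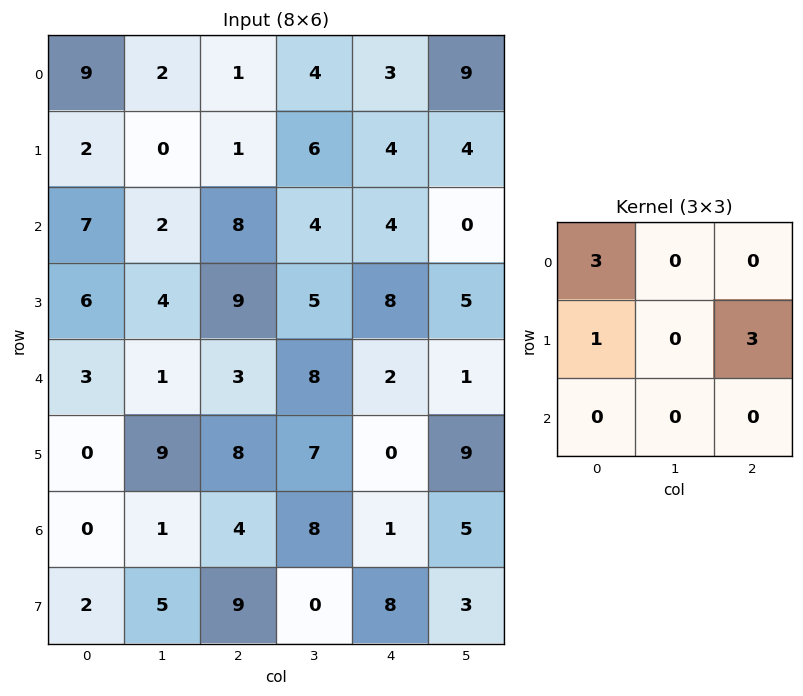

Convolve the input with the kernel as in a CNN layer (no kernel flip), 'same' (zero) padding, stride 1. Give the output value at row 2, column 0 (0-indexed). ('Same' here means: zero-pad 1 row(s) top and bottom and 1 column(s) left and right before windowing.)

6

The receptive field on the zero-padded input at this output position is [0 2 0 / 0 7 2 / 0 6 4]. Elementwise product with the kernel and sum: 0·3 + 0·1 + 2·3.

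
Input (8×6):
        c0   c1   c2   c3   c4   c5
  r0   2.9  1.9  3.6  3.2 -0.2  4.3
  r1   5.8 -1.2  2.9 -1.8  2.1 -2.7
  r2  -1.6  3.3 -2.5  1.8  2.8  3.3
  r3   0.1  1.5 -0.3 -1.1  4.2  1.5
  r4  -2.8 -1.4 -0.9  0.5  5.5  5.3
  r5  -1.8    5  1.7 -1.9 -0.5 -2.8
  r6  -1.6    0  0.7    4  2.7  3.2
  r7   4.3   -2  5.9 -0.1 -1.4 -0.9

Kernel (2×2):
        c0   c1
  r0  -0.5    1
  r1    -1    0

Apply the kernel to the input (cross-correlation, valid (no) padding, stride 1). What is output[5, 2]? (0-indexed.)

-3.45

The receptive field on the input at this output position is [1.7 -1.9 / 0.7 4]. Elementwise product with the kernel and sum: 1.7·-0.5 + -1.9·1 + 0.7·-1.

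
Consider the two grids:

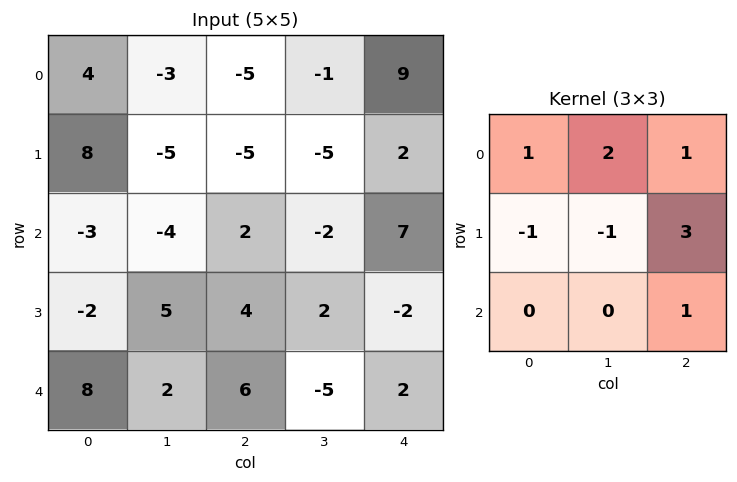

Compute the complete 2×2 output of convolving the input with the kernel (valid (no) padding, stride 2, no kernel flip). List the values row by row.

-23 25
6 -5

Output[0,0]: The receptive field on the input at this output position is [4 -3 -5 / 8 -5 -5 / -3 -4 2]. Elementwise product with the kernel and sum: 4·1 + -3·2 + -5·1 + 8·-1 + -5·-1 + -5·3 + 2·1.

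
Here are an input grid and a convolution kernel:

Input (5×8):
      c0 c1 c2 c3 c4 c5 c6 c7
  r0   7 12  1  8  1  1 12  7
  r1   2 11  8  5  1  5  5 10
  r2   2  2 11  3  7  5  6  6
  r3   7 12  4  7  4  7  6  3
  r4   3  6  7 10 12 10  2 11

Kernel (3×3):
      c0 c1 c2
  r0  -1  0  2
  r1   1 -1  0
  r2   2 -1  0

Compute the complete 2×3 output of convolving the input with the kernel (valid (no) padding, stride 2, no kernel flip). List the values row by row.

Output[0,0]: The receptive field on the input at this output position is [7 12 1 / 2 11 8 / 2 2 11]. Elementwise product with the kernel and sum: 7·-1 + 1·2 + 2·1 + 11·-1 + 2·2 + 2·-1.

-12 23 28
15 4 16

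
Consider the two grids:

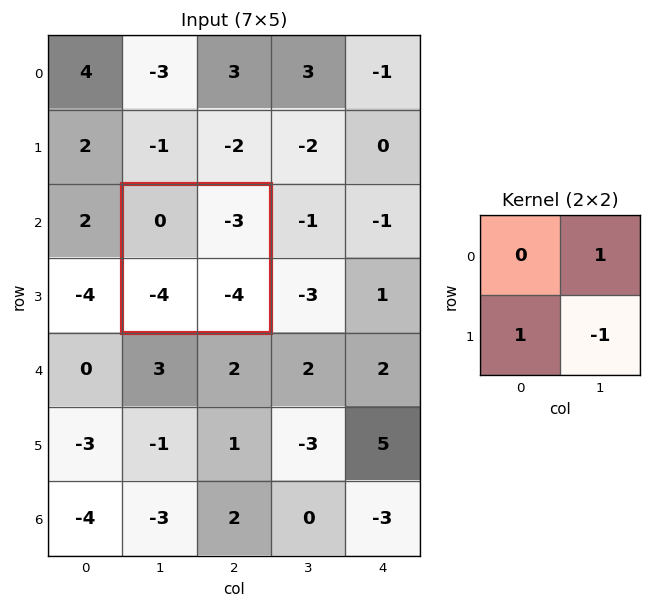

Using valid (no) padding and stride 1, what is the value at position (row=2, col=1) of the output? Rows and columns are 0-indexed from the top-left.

The receptive field on the input at this output position is [0 -3 / -4 -4]. Elementwise product with the kernel and sum: -3·1 + -4·1 + -4·-1.

-3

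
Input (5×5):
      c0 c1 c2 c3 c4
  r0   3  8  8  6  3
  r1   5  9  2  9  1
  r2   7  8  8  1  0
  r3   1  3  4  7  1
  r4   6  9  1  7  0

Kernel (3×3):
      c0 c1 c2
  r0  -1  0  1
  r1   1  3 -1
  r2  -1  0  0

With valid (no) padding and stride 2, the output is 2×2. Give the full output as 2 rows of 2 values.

28 15
1 15

Output[0,0]: The receptive field on the input at this output position is [3 8 8 / 5 9 2 / 7 8 8]. Elementwise product with the kernel and sum: 3·-1 + 8·1 + 5·1 + 9·3 + 2·-1 + 7·-1.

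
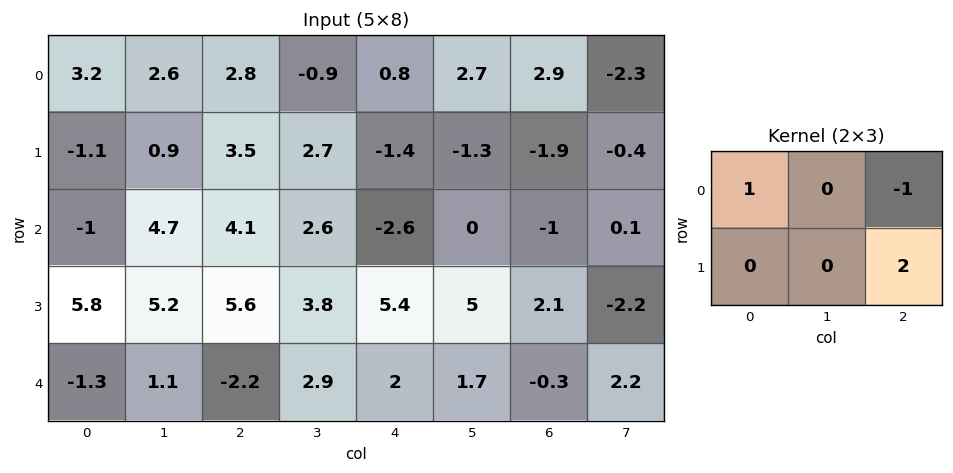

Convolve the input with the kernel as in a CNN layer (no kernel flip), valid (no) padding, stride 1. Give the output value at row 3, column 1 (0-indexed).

The receptive field on the input at this output position is [5.2 5.6 3.8 / 1.1 -2.2 2.9]. Elementwise product with the kernel and sum: 5.2·1 + 3.8·-1 + 2.9·2.

7.2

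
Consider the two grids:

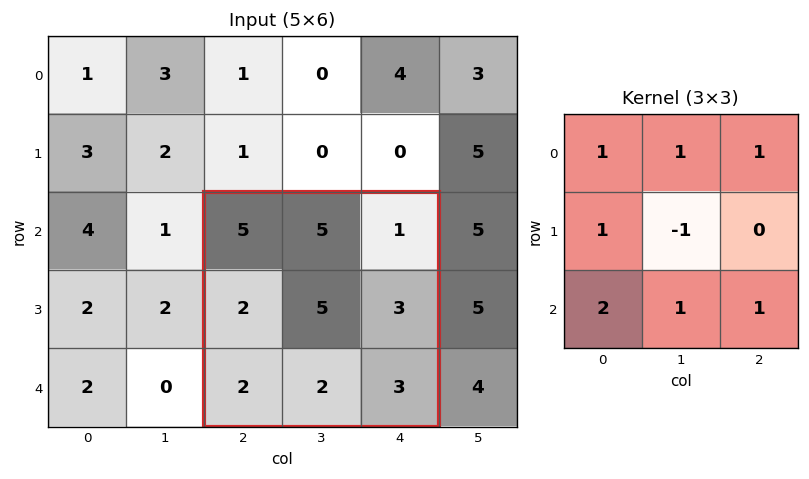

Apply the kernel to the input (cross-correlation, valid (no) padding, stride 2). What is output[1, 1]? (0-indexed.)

17

The receptive field on the input at this output position is [5 5 1 / 2 5 3 / 2 2 3]. Elementwise product with the kernel and sum: 5·1 + 5·1 + 1·1 + 2·1 + 5·-1 + 2·2 + 2·1 + 3·1.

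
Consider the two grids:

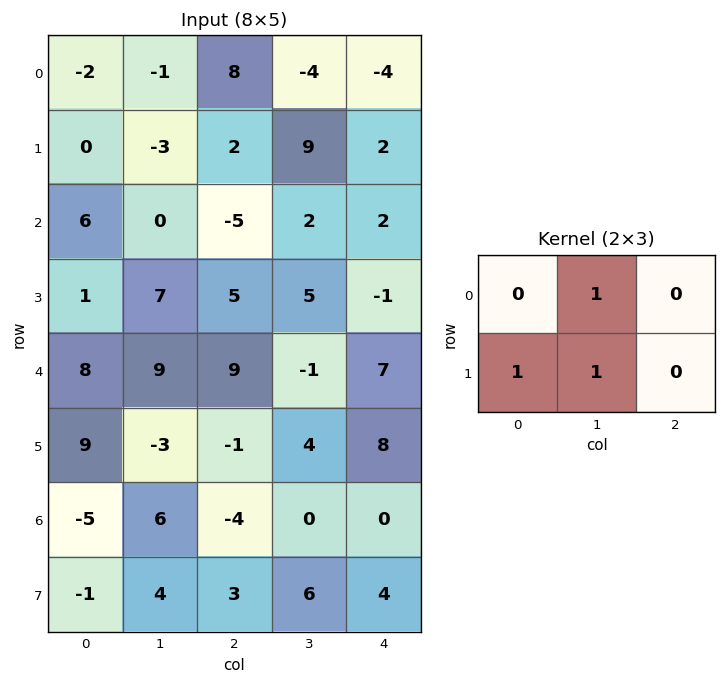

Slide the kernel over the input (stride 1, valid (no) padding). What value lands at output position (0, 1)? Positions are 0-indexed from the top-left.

7

The receptive field on the input at this output position is [-1 8 -4 / -3 2 9]. Elementwise product with the kernel and sum: 8·1 + -3·1 + 2·1.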